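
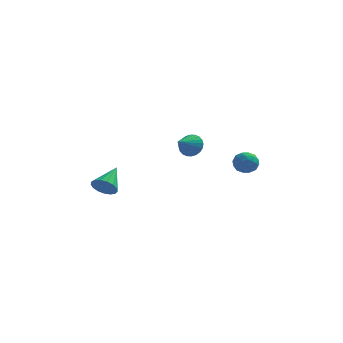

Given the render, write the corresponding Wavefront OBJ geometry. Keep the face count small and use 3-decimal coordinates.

v -3.845 0.696 0.228
v -3.088 0.603 -0.015
v -3.375 2.204 1.112
v -3.248 0.814 -0.291
v -3.544 0.999 -0.448
v -3.91 1.114 -0.451
v -4.26 1.133 -0.297
v -4.515 1.052 -0.024
v -4.617 0.889 0.308
v -4.541 0.682 0.621
v -4.306 0.479 0.845
v -3.965 0.324 0.927
v -3.597 0.255 0.849
v -3.285 0.287 0.629
v -3.102 0.413 0.317
v 0.692 2.799 2.776
v 1.404 2.576 3.036
v 0.088 1.701 3.484
v 1.315 2.769 3.26
v 1.132 2.966 3.41
v 0.882 3.138 3.464
v 0.603 3.259 3.413
v 0.337 3.309 3.265
v 0.126 3.282 3.042
v 0 3.181 2.779
v -0.02 3.023 2.516
v 0.069 2.83 2.292
v 0.252 2.633 2.142
v 0.502 2.461 2.088
v 0.781 2.34 2.139
v 1.047 2.29 2.287
v 1.258 2.317 2.51
v 1.383 2.417 2.773
v 3.799 1.731 2.66
v 4.354 1.241 2.898
v 3.406 0.879 1.822
v 3.961 0.389 2.06
v 3.364 0.557 2.529
v 3.607 1.084 3.047
v 4.153 1.036 1.673
v 4.396 1.563 2.191
v 4.573 0.811 2.288
v 4.085 0.516 2.817
v 3.675 1.604 1.903
v 3.187 1.309 2.432
v 4.111 1.561 2.853
v 3.649 0.559 1.867
v 3.298 0.658 2.143
v 3.624 0.37 2.283
v 3.672 1.469 2.94
v 3.998 1.181 3.08
v 3.416 0.779 2.863
v 3.762 0.939 1.64
v 4.088 0.651 1.78
v 4.136 1.75 2.437
v 4.462 1.462 2.577
v 4.344 1.341 1.857
v 4.566 1.02 2.634
v 4.335 0.519 2.141
v 4.448 0.9 1.914
v 4.591 1.209 2.218
v 4.28 0.847 2.945
v 4.049 0.345 2.452
v 3.697 0.445 2.728
v 3.84 0.754 3.033
v 4.408 0.594 2.586
v 3.711 1.775 2.268
v 3.48 1.273 1.775
v 3.92 1.366 1.687
v 4.063 1.675 1.992
v 3.425 1.601 2.579
v 3.194 1.1 2.086
v 3.169 0.911 2.502
v 3.312 1.22 2.806
v 3.352 1.526 2.134
f 2 1 4
f 2 4 3
f 4 1 5
f 4 5 3
f 5 1 6
f 5 6 3
f 6 1 7
f 6 7 3
f 7 1 8
f 7 8 3
f 8 1 9
f 8 9 3
f 9 1 10
f 9 10 3
f 10 1 11
f 10 11 3
f 11 1 12
f 11 12 3
f 12 1 13
f 12 13 3
f 13 1 14
f 13 14 3
f 14 1 15
f 14 15 3
f 15 1 2
f 15 2 3
f 17 16 19
f 17 19 18
f 19 16 20
f 19 20 18
f 20 16 21
f 20 21 18
f 21 16 22
f 21 22 18
f 22 16 23
f 22 23 18
f 23 16 24
f 23 24 18
f 24 16 25
f 24 25 18
f 25 16 26
f 25 26 18
f 26 16 27
f 26 27 18
f 27 16 28
f 27 28 18
f 28 16 29
f 28 29 18
f 29 16 30
f 29 30 18
f 30 16 31
f 30 31 18
f 31 16 32
f 31 32 18
f 32 16 33
f 32 33 18
f 33 16 17
f 33 17 18
f 34 71 50
f 71 45 74
f 50 74 39
f 71 74 50
f 34 50 46
f 50 39 51
f 46 51 35
f 50 51 46
f 34 46 55
f 46 35 56
f 55 56 41
f 46 56 55
f 34 55 67
f 55 41 70
f 67 70 44
f 55 70 67
f 34 67 71
f 67 44 75
f 71 75 45
f 67 75 71
f 35 51 62
f 51 39 65
f 62 65 43
f 51 65 62
f 39 74 52
f 74 45 73
f 52 73 38
f 74 73 52
f 45 75 72
f 75 44 68
f 72 68 36
f 75 68 72
f 44 70 69
f 70 41 57
f 69 57 40
f 70 57 69
f 41 56 61
f 56 35 58
f 61 58 42
f 56 58 61
f 37 63 49
f 63 43 64
f 49 64 38
f 63 64 49
f 37 49 47
f 49 38 48
f 47 48 36
f 49 48 47
f 37 47 54
f 47 36 53
f 54 53 40
f 47 53 54
f 37 54 59
f 54 40 60
f 59 60 42
f 54 60 59
f 37 59 63
f 59 42 66
f 63 66 43
f 59 66 63
f 38 64 52
f 64 43 65
f 52 65 39
f 64 65 52
f 36 48 72
f 48 38 73
f 72 73 45
f 48 73 72
f 40 53 69
f 53 36 68
f 69 68 44
f 53 68 69
f 42 60 61
f 60 40 57
f 61 57 41
f 60 57 61
f 43 66 62
f 66 42 58
f 62 58 35
f 66 58 62



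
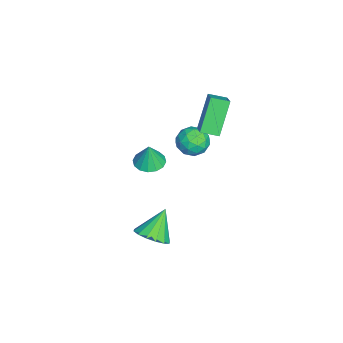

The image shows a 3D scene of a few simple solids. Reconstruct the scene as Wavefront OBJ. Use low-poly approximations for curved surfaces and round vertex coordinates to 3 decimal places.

v -4.371 -1.733 0.81
v -3.919 -1.087 0.368
v -3.281 -2.673 0.552
v -2.829 -2.027 0.11
v -2.941 -1.969 1.005
v -3.615 -1.387 1.165
v -3.585 -2.373 -0.245
v -4.259 -1.791 -0.085
v -3.433 -1.482 -0.284
v -3.035 -1.232 0.488
v -4.165 -2.528 0.432
v -3.767 -2.278 1.204
v -4.241 -1.327 0.612
v -2.959 -2.433 0.308
v -3.025 -2.398 0.834
v -2.759 -2.019 0.574
v -4.062 -1.504 1.08
v -3.796 -1.124 0.82
v -3.221 -1.643 1.195
v -3.404 -2.636 0.1
v -3.138 -2.256 -0.16
v -4.441 -1.741 0.346
v -4.175 -1.362 0.086
v -3.979 -2.117 -0.275
v -3.69 -1.18 -0.031
v -3.049 -1.733 -0.183
v -3.493 -1.936 -0.392
v -3.89 -1.594 -0.298
v -3.455 -1.033 0.423
v -2.814 -1.586 0.271
v -2.88 -1.551 0.797
v -3.276 -1.21 0.891
v -3.17 -1.265 0.039
v -4.386 -2.174 0.649
v -3.745 -2.727 0.497
v -3.924 -2.55 0.029
v -4.32 -2.209 0.123
v -4.151 -2.027 1.103
v -3.51 -2.58 0.951
v -3.31 -2.166 1.218
v -3.707 -1.824 1.312
v -4.03 -2.495 0.881
v -1.803 -3.752 0.343
v -1.135 -3.326 0.235
v -1.597 -3.748 1.637
v -1.436 -3.045 0.282
v -1.834 -2.953 0.345
v -2.225 -3.075 0.408
v -2.503 -3.379 0.454
v -2.593 -3.783 0.47
v -2.472 -4.179 0.452
v -2.171 -4.46 0.405
v -1.773 -4.552 0.341
v -1.382 -4.429 0.278
v -1.104 -4.125 0.233
v -1.014 -3.722 0.217
v 2.645 -3.054 -1.113
v 3.114 -3.617 -0.557
v 1.755 -2.526 0.173
v 3.36 -3.209 -0.554
v 3.413 -2.759 -0.702
v 3.261 -2.389 -0.959
v 2.944 -2.196 -1.258
v 2.547 -2.234 -1.517
v 2.176 -2.491 -1.669
v 1.93 -2.899 -1.671
v 1.876 -3.349 -1.524
v 2.028 -3.719 -1.266
v 2.346 -3.912 -0.968
v 2.743 -3.874 -0.708
v -4.312 -1.243 3.546
v -3.288 -0.998 4.161
v -4.381 -0.32 3.292
v -3.357 -0.075 3.908
v -3.203 -1.625 1.852
v -2.179 -1.38 2.468
v -3.272 -0.702 1.599
v -2.248 -0.457 2.214
f 1 38 17
f 38 12 41
f 17 41 6
f 38 41 17
f 1 17 13
f 17 6 18
f 13 18 2
f 17 18 13
f 1 13 22
f 13 2 23
f 22 23 8
f 13 23 22
f 1 22 34
f 22 8 37
f 34 37 11
f 22 37 34
f 1 34 38
f 34 11 42
f 38 42 12
f 34 42 38
f 2 18 29
f 18 6 32
f 29 32 10
f 18 32 29
f 6 41 19
f 41 12 40
f 19 40 5
f 41 40 19
f 12 42 39
f 42 11 35
f 39 35 3
f 42 35 39
f 11 37 36
f 37 8 24
f 36 24 7
f 37 24 36
f 8 23 28
f 23 2 25
f 28 25 9
f 23 25 28
f 4 30 16
f 30 10 31
f 16 31 5
f 30 31 16
f 4 16 14
f 16 5 15
f 14 15 3
f 16 15 14
f 4 14 21
f 14 3 20
f 21 20 7
f 14 20 21
f 4 21 26
f 21 7 27
f 26 27 9
f 21 27 26
f 4 26 30
f 26 9 33
f 30 33 10
f 26 33 30
f 5 31 19
f 31 10 32
f 19 32 6
f 31 32 19
f 3 15 39
f 15 5 40
f 39 40 12
f 15 40 39
f 7 20 36
f 20 3 35
f 36 35 11
f 20 35 36
f 9 27 28
f 27 7 24
f 28 24 8
f 27 24 28
f 10 33 29
f 33 9 25
f 29 25 2
f 33 25 29
f 44 43 46
f 44 46 45
f 46 43 47
f 46 47 45
f 47 43 48
f 47 48 45
f 48 43 49
f 48 49 45
f 49 43 50
f 49 50 45
f 50 43 51
f 50 51 45
f 51 43 52
f 51 52 45
f 52 43 53
f 52 53 45
f 53 43 54
f 53 54 45
f 54 43 55
f 54 55 45
f 55 43 56
f 55 56 45
f 56 43 44
f 56 44 45
f 58 57 60
f 58 60 59
f 60 57 61
f 60 61 59
f 61 57 62
f 61 62 59
f 62 57 63
f 62 63 59
f 63 57 64
f 63 64 59
f 64 57 65
f 64 65 59
f 65 57 66
f 65 66 59
f 66 57 67
f 66 67 59
f 67 57 68
f 67 68 59
f 68 57 69
f 68 69 59
f 69 57 70
f 69 70 59
f 70 57 58
f 70 58 59
f 72 74 71
f 75 72 71
f 71 74 73
f 73 75 71
f 72 78 74
f 76 72 75
f 76 78 72
f 74 78 73
f 77 75 73
f 73 78 77
f 77 76 75
f 78 76 77



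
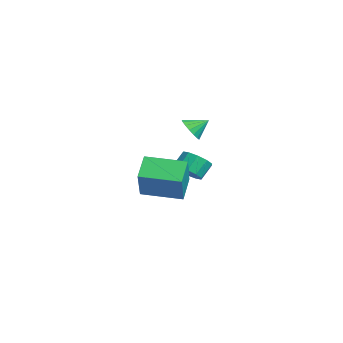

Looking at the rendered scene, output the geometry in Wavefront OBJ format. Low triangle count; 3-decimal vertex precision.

v 2.841 -1.747 -0.991
v 1.839 -1.197 -0.067
v 3.709 0.187 -1.199
v 2.707 0.737 -0.275
v 4.153 -2.157 0.675
v 3.151 -1.607 1.599
v 5.021 -0.223 0.467
v 4.019 0.327 1.391
v -1.972 2.008 1.431
v -1.552 2.348 0.855
v -1.848 2.932 2.069
v -1.909 2.449 0.779
v -2.28 2.448 0.852
v -2.58 2.347 1.058
v -2.742 2.168 1.349
v -2.727 1.952 1.659
v -2.539 1.749 1.917
v -2.221 1.605 2.064
v -1.847 1.554 2.065
v -1.501 1.606 1.922
v -1.263 1.75 1.666
v -1.188 1.954 1.356
v -1.292 2.169 1.064
v -2.094 1.854 -1.613
v -1.726 1.301 -1.02
v -2.079 1.953 -0.194
v -2.446 2.506 -0.787
v -1.35 1.678 -1.157
v -1.702 2.33 -0.331
v -1.258 2.122 -1.468
v -1.61 2.774 -0.642
v -1.485 2.464 -1.835
v -1.837 3.116 -1.009
v -1.945 2.573 -2.117
v -2.297 3.225 -1.29
v -2.461 2.407 -2.206
v -2.814 3.059 -1.38
v -2.838 2.03 -2.069
v -3.19 2.682 -1.243
v -2.93 1.586 -1.758
v -3.282 2.238 -0.932
v -2.703 1.244 -1.391
v -3.055 1.896 -0.565
v -2.243 1.135 -1.11
v -2.595 1.787 -0.283
v 1.035 0.412 -1.702
v 1.438 0.1 -1.555
v 1.045 1.148 -0.158
v 1.56 0.345 -1.673
v 1.516 0.612 -1.8
v 1.319 0.815 -1.896
v 1.032 0.89 -1.93
v 0.746 0.813 -1.891
v 0.552 0.609 -1.793
v 0.511 0.342 -1.665
v 0.637 0.097 -1.549
v 0.889 -0.048 -1.481
v 1.188 -0.047 -1.484
f 2 4 1
f 5 2 1
f 1 4 3
f 3 5 1
f 2 8 4
f 6 2 5
f 6 8 2
f 4 8 3
f 7 5 3
f 3 8 7
f 7 6 5
f 8 6 7
f 10 9 12
f 10 12 11
f 12 9 13
f 12 13 11
f 13 9 14
f 13 14 11
f 14 9 15
f 14 15 11
f 15 9 16
f 15 16 11
f 16 9 17
f 16 17 11
f 17 9 18
f 17 18 11
f 18 9 19
f 18 19 11
f 19 9 20
f 19 20 11
f 20 9 21
f 20 21 11
f 21 9 22
f 21 22 11
f 22 9 23
f 22 23 11
f 23 9 10
f 23 10 11
f 25 24 28
f 25 28 26
f 26 28 29
f 26 29 27
f 28 24 30
f 28 30 29
f 29 30 31
f 29 31 27
f 30 24 32
f 30 32 31
f 31 32 33
f 31 33 27
f 32 24 34
f 32 34 33
f 33 34 35
f 33 35 27
f 34 24 36
f 34 36 35
f 35 36 37
f 35 37 27
f 36 24 38
f 36 38 37
f 37 38 39
f 37 39 27
f 38 24 40
f 38 40 39
f 39 40 41
f 39 41 27
f 40 24 42
f 40 42 41
f 41 42 43
f 41 43 27
f 42 24 44
f 42 44 43
f 43 44 45
f 43 45 27
f 44 24 25
f 44 25 45
f 45 25 26
f 45 26 27
f 47 46 49
f 47 49 48
f 49 46 50
f 49 50 48
f 50 46 51
f 50 51 48
f 51 46 52
f 51 52 48
f 52 46 53
f 52 53 48
f 53 46 54
f 53 54 48
f 54 46 55
f 54 55 48
f 55 46 56
f 55 56 48
f 56 46 57
f 56 57 48
f 57 46 58
f 57 58 48
f 58 46 47
f 58 47 48



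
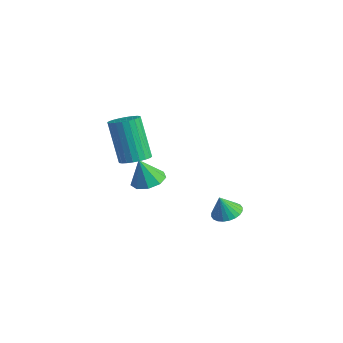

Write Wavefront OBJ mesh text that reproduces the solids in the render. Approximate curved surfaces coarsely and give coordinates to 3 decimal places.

v -1.364 -3.678 1.103
v -0.724 -3.603 1.401
v -1.636 -3.527 3.336
v -2.276 -3.602 3.037
v -0.795 -3.338 1.358
v -1.707 -3.263 3.292
v -0.952 -3.126 1.275
v -1.864 -3.05 3.21
v -1.172 -2.997 1.166
v -2.084 -2.921 3.101
v -1.422 -2.972 1.048
v -2.333 -2.897 2.983
v -1.662 -3.055 0.938
v -2.574 -2.979 2.873
v -1.857 -3.232 0.853
v -2.769 -3.156 2.788
v -1.977 -3.477 0.806
v -2.889 -3.402 2.741
v -2.004 -3.753 0.804
v -2.916 -3.677 2.739
v -1.933 -4.017 0.848
v -2.845 -3.942 2.782
v -1.776 -4.23 0.93
v -2.688 -4.154 2.865
v -1.556 -4.359 1.039
v -2.468 -4.283 2.974
v -1.307 -4.383 1.157
v -2.218 -4.308 3.092
v -1.066 -4.301 1.267
v -1.978 -4.225 3.202
v -0.871 -4.124 1.352
v -1.783 -4.048 3.287
v -0.751 -3.878 1.399
v -1.663 -3.803 3.334
v -2.004 -2.586 -0.919
v -1.457 -2.05 -0.688
v -2.196 -2.934 0.339
v -1.953 -1.819 -0.7
v -2.473 -1.946 -0.814
v -2.773 -2.373 -0.977
v -2.714 -2.9 -1.114
v -2.323 -3.28 -1.159
v -1.783 -3.335 -1.093
v -1.346 -3.04 -0.945
v -1.218 -2.533 -0.785
v -0.659 0.604 -3.519
v 0.055 0.523 -3.475
v -0.761 0.256 -2.501
v 0.025 0.788 -3.387
v -0.11 1.025 -3.32
v -0.328 1.198 -3.282
v -0.597 1.281 -3.281
v -0.875 1.26 -3.316
v -1.12 1.14 -3.382
v -1.295 0.938 -3.468
v -1.373 0.685 -3.563
v -1.343 0.42 -3.65
v -1.208 0.183 -3.718
v -0.99 0.01 -3.755
v -0.721 -0.073 -3.756
v -0.443 -0.052 -3.721
v -0.198 0.068 -3.656
v -0.023 0.27 -3.569
f 2 1 5
f 2 5 3
f 3 5 6
f 3 6 4
f 5 1 7
f 5 7 6
f 6 7 8
f 6 8 4
f 7 1 9
f 7 9 8
f 8 9 10
f 8 10 4
f 9 1 11
f 9 11 10
f 10 11 12
f 10 12 4
f 11 1 13
f 11 13 12
f 12 13 14
f 12 14 4
f 13 1 15
f 13 15 14
f 14 15 16
f 14 16 4
f 15 1 17
f 15 17 16
f 16 17 18
f 16 18 4
f 17 1 19
f 17 19 18
f 18 19 20
f 18 20 4
f 19 1 21
f 19 21 20
f 20 21 22
f 20 22 4
f 21 1 23
f 21 23 22
f 22 23 24
f 22 24 4
f 23 1 25
f 23 25 24
f 24 25 26
f 24 26 4
f 25 1 27
f 25 27 26
f 26 27 28
f 26 28 4
f 27 1 29
f 27 29 28
f 28 29 30
f 28 30 4
f 29 1 31
f 29 31 30
f 30 31 32
f 30 32 4
f 31 1 33
f 31 33 32
f 32 33 34
f 32 34 4
f 33 1 2
f 33 2 34
f 34 2 3
f 34 3 4
f 36 35 38
f 36 38 37
f 38 35 39
f 38 39 37
f 39 35 40
f 39 40 37
f 40 35 41
f 40 41 37
f 41 35 42
f 41 42 37
f 42 35 43
f 42 43 37
f 43 35 44
f 43 44 37
f 44 35 45
f 44 45 37
f 45 35 36
f 45 36 37
f 47 46 49
f 47 49 48
f 49 46 50
f 49 50 48
f 50 46 51
f 50 51 48
f 51 46 52
f 51 52 48
f 52 46 53
f 52 53 48
f 53 46 54
f 53 54 48
f 54 46 55
f 54 55 48
f 55 46 56
f 55 56 48
f 56 46 57
f 56 57 48
f 57 46 58
f 57 58 48
f 58 46 59
f 58 59 48
f 59 46 60
f 59 60 48
f 60 46 61
f 60 61 48
f 61 46 62
f 61 62 48
f 62 46 63
f 62 63 48
f 63 46 47
f 63 47 48



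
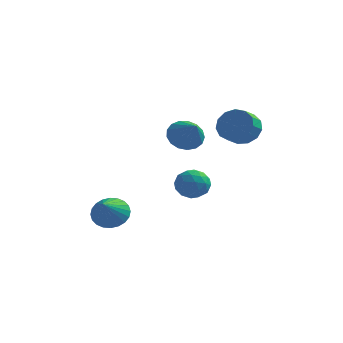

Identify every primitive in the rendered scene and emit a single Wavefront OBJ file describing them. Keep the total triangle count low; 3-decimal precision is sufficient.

v 2.598 -1.126 -1.944
v 2.979 -0.551 -1.31
v 3.261 -2.309 -1.27
v 3.642 -1.734 -0.636
v 2.718 -1.883 -0.638
v 2.308 -1.152 -1.054
v 3.932 -1.708 -1.526
v 3.522 -0.977 -1.942
v 3.803 -0.912 -1.052
v 3.053 -1.019 -0.503
v 3.187 -1.841 -2.077
v 2.437 -1.948 -1.528
v 2.73 -0.735 -1.686
v 3.51 -2.125 -0.894
v 2.967 -2.212 -0.894
v 3.191 -1.875 -0.522
v 2.336 -1.087 -1.535
v 2.56 -0.75 -1.163
v 2.407 -1.532 -0.768
v 3.68 -2.11 -1.417
v 3.904 -1.773 -1.045
v 3.049 -0.985 -2.058
v 3.273 -0.648 -1.686
v 3.833 -1.328 -1.812
v 3.439 -0.609 -1.162
v 3.828 -1.304 -0.766
v 3.999 -1.289 -1.289
v 3.758 -0.859 -1.534
v 2.998 -0.672 -0.84
v 3.388 -1.367 -0.443
v 2.844 -1.455 -0.444
v 2.604 -1.025 -0.689
v 3.482 -0.884 -0.688
v 2.852 -1.493 -2.137
v 3.242 -2.188 -1.74
v 3.636 -1.835 -1.891
v 3.396 -1.405 -2.136
v 2.412 -1.556 -1.814
v 2.801 -2.251 -1.418
v 2.482 -2.001 -1.046
v 2.241 -1.571 -1.291
v 2.758 -1.976 -1.892
v 3.816 4.242 0.667
v 4.688 4.369 1.239
v 4.495 3.505 1.725
v 3.624 3.378 1.153
v 4.252 4.635 1.538
v 4.059 3.77 2.024
v 3.677 4.775 1.561
v 3.485 3.911 2.047
v 3.147 4.747 1.3
v 2.955 3.883 1.786
v 2.83 4.558 0.838
v 2.637 3.694 1.324
v 2.825 4.269 0.322
v 2.633 3.405 0.807
v 3.135 3.971 -0.085
v 2.943 3.107 0.401
v 3.662 3.76 -0.253
v 3.469 2.895 0.233
v 4.237 3.701 -0.128
v 4.045 2.837 0.357
v 4.679 3.815 0.249
v 4.486 2.95 0.734
v 4.847 4.064 0.758
v 4.654 3.199 1.244
v -0.828 -2.111 -3.481
v -0.334 -1.537 -2.843
v -0.692 -3.429 -2.399
v -0.699 -1.481 -2.729
v -1.083 -1.52 -2.729
v -1.428 -1.65 -2.843
v -1.682 -1.85 -3.055
v -1.806 -2.089 -3.332
v -1.781 -2.332 -3.631
v -1.611 -2.542 -3.907
v -1.321 -2.686 -4.119
v -0.957 -2.742 -4.233
v -0.572 -2.702 -4.233
v -0.227 -2.573 -4.118
v 0.027 -2.373 -3.906
v 0.151 -2.133 -3.63
v 0.126 -1.89 -3.331
v -0.045 -1.681 -3.054
v 1.958 0.813 1.058
v 2.568 0.624 0.315
v 2.882 -0.233 2.082
v 2.759 0.998 0.525
v 2.766 1.329 0.857
v 2.589 1.542 1.235
v 2.266 1.588 1.572
v 1.874 1.456 1.792
v 1.5 1.177 1.844
v 1.232 0.815 1.716
v 1.13 0.452 1.437
v 1.218 0.171 1.071
v 1.475 0.038 0.703
v 1.843 0.082 0.416
v 2.238 0.294 0.276
f 1 38 17
f 38 12 41
f 17 41 6
f 38 41 17
f 1 17 13
f 17 6 18
f 13 18 2
f 17 18 13
f 1 13 22
f 13 2 23
f 22 23 8
f 13 23 22
f 1 22 34
f 22 8 37
f 34 37 11
f 22 37 34
f 1 34 38
f 34 11 42
f 38 42 12
f 34 42 38
f 2 18 29
f 18 6 32
f 29 32 10
f 18 32 29
f 6 41 19
f 41 12 40
f 19 40 5
f 41 40 19
f 12 42 39
f 42 11 35
f 39 35 3
f 42 35 39
f 11 37 36
f 37 8 24
f 36 24 7
f 37 24 36
f 8 23 28
f 23 2 25
f 28 25 9
f 23 25 28
f 4 30 16
f 30 10 31
f 16 31 5
f 30 31 16
f 4 16 14
f 16 5 15
f 14 15 3
f 16 15 14
f 4 14 21
f 14 3 20
f 21 20 7
f 14 20 21
f 4 21 26
f 21 7 27
f 26 27 9
f 21 27 26
f 4 26 30
f 26 9 33
f 30 33 10
f 26 33 30
f 5 31 19
f 31 10 32
f 19 32 6
f 31 32 19
f 3 15 39
f 15 5 40
f 39 40 12
f 15 40 39
f 7 20 36
f 20 3 35
f 36 35 11
f 20 35 36
f 9 27 28
f 27 7 24
f 28 24 8
f 27 24 28
f 10 33 29
f 33 9 25
f 29 25 2
f 33 25 29
f 44 43 47
f 44 47 45
f 45 47 48
f 45 48 46
f 47 43 49
f 47 49 48
f 48 49 50
f 48 50 46
f 49 43 51
f 49 51 50
f 50 51 52
f 50 52 46
f 51 43 53
f 51 53 52
f 52 53 54
f 52 54 46
f 53 43 55
f 53 55 54
f 54 55 56
f 54 56 46
f 55 43 57
f 55 57 56
f 56 57 58
f 56 58 46
f 57 43 59
f 57 59 58
f 58 59 60
f 58 60 46
f 59 43 61
f 59 61 60
f 60 61 62
f 60 62 46
f 61 43 63
f 61 63 62
f 62 63 64
f 62 64 46
f 63 43 65
f 63 65 64
f 64 65 66
f 64 66 46
f 65 43 44
f 65 44 66
f 66 44 45
f 66 45 46
f 68 67 70
f 68 70 69
f 70 67 71
f 70 71 69
f 71 67 72
f 71 72 69
f 72 67 73
f 72 73 69
f 73 67 74
f 73 74 69
f 74 67 75
f 74 75 69
f 75 67 76
f 75 76 69
f 76 67 77
f 76 77 69
f 77 67 78
f 77 78 69
f 78 67 79
f 78 79 69
f 79 67 80
f 79 80 69
f 80 67 81
f 80 81 69
f 81 67 82
f 81 82 69
f 82 67 83
f 82 83 69
f 83 67 84
f 83 84 69
f 84 67 68
f 84 68 69
f 86 85 88
f 86 88 87
f 88 85 89
f 88 89 87
f 89 85 90
f 89 90 87
f 90 85 91
f 90 91 87
f 91 85 92
f 91 92 87
f 92 85 93
f 92 93 87
f 93 85 94
f 93 94 87
f 94 85 95
f 94 95 87
f 95 85 96
f 95 96 87
f 96 85 97
f 96 97 87
f 97 85 98
f 97 98 87
f 98 85 99
f 98 99 87
f 99 85 86
f 99 86 87



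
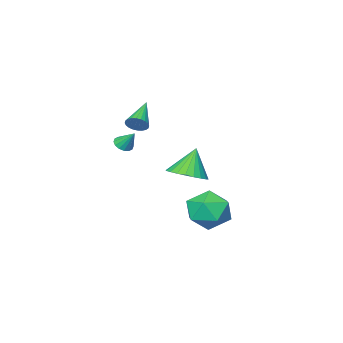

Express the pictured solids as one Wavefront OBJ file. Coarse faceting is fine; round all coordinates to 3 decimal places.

v -4.151 -1.55 -2.138
v -3.446 -0.618 -1.788
v -2.614 -2.362 -3.072
v -1.909 -1.43 -2.722
v -2.315 -2.232 -1.897
v -3.265 -1.73 -1.32
v -2.795 -1.25 -3.54
v -3.745 -0.748 -2.963
v -2.608 -0.433 -2.655
v -2.311 -1.039 -1.639
v -3.749 -1.941 -3.221
v -3.452 -2.547 -2.205
v -0.144 -3.085 3.163
v 0.066 -2.876 3.638
v -1.356 -3.895 4.057
v -0.078 -2.721 3.583
v -0.232 -2.621 3.464
v -0.372 -2.592 3.3
v -0.479 -2.638 3.114
v -0.534 -2.752 2.936
v -0.53 -2.917 2.793
v -0.467 -3.107 2.706
v -0.355 -3.294 2.688
v -0.211 -3.449 2.743
v -0.057 -3.549 2.861
v 0.084 -3.578 3.026
v 0.19 -3.532 3.211
v 0.245 -3.418 3.389
v 0.241 -3.253 3.533
v 0.178 -3.063 3.62
v -0.283 -4.233 1.612
v 0.225 -4.208 1.65
v -0.377 -3.547 2.428
v 0.16 -4.016 1.481
v -0.024 -3.882 1.347
v -0.278 -3.843 1.284
v -0.532 -3.908 1.309
v -0.72 -4.06 1.416
v -0.791 -4.259 1.575
v -0.725 -4.45 1.744
v -0.541 -4.584 1.878
v -0.287 -4.624 1.94
v -0.033 -4.559 1.915
v 0.155 -4.406 1.809
v -2.867 -2.838 -0.562
v -2.183 -2.163 -0.222
v -3.513 -2.942 0.942
v -2.48 -1.923 -0.333
v -2.836 -1.822 -0.479
v -3.197 -1.876 -0.638
v -3.508 -2.077 -0.785
v -3.721 -2.393 -0.898
v -3.804 -2.778 -0.96
v -3.745 -3.171 -0.962
v -3.551 -3.514 -0.902
v -3.254 -3.754 -0.791
v -2.898 -3.855 -0.645
v -2.537 -3.8 -0.486
v -2.226 -3.6 -0.339
v -2.013 -3.283 -0.226
v -1.93 -2.899 -0.164
v -1.99 -2.506 -0.162
f 1 12 6
f 1 6 2
f 1 2 8
f 1 8 11
f 1 11 12
f 2 6 10
f 6 12 5
f 12 11 3
f 11 8 7
f 8 2 9
f 4 10 5
f 4 5 3
f 4 3 7
f 4 7 9
f 4 9 10
f 5 10 6
f 3 5 12
f 7 3 11
f 9 7 8
f 10 9 2
f 14 13 16
f 14 16 15
f 16 13 17
f 16 17 15
f 17 13 18
f 17 18 15
f 18 13 19
f 18 19 15
f 19 13 20
f 19 20 15
f 20 13 21
f 20 21 15
f 21 13 22
f 21 22 15
f 22 13 23
f 22 23 15
f 23 13 24
f 23 24 15
f 24 13 25
f 24 25 15
f 25 13 26
f 25 26 15
f 26 13 27
f 26 27 15
f 27 13 28
f 27 28 15
f 28 13 29
f 28 29 15
f 29 13 30
f 29 30 15
f 30 13 14
f 30 14 15
f 32 31 34
f 32 34 33
f 34 31 35
f 34 35 33
f 35 31 36
f 35 36 33
f 36 31 37
f 36 37 33
f 37 31 38
f 37 38 33
f 38 31 39
f 38 39 33
f 39 31 40
f 39 40 33
f 40 31 41
f 40 41 33
f 41 31 42
f 41 42 33
f 42 31 43
f 42 43 33
f 43 31 44
f 43 44 33
f 44 31 32
f 44 32 33
f 46 45 48
f 46 48 47
f 48 45 49
f 48 49 47
f 49 45 50
f 49 50 47
f 50 45 51
f 50 51 47
f 51 45 52
f 51 52 47
f 52 45 53
f 52 53 47
f 53 45 54
f 53 54 47
f 54 45 55
f 54 55 47
f 55 45 56
f 55 56 47
f 56 45 57
f 56 57 47
f 57 45 58
f 57 58 47
f 58 45 59
f 58 59 47
f 59 45 60
f 59 60 47
f 60 45 61
f 60 61 47
f 61 45 62
f 61 62 47
f 62 45 46
f 62 46 47



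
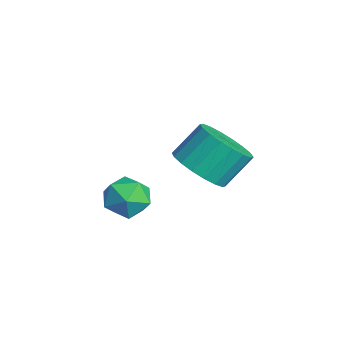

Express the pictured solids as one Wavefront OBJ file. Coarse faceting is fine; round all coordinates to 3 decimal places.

v -2.876 1.008 -1.024
v -2.338 1.745 -1.621
v -2.506 2.749 -0.532
v -3.044 2.012 0.064
v -2.799 1.813 -1.755
v -2.967 2.817 -0.666
v -3.276 1.722 -1.744
v -3.443 2.726 -0.656
v -3.673 1.49 -1.591
v -3.841 2.494 -0.503
v -3.912 1.162 -1.326
v -4.08 2.166 -0.237
v -3.947 0.804 -1.001
v -4.114 1.807 0.088
v -3.769 0.486 -0.68
v -3.936 1.489 0.408
v -3.414 0.271 -0.428
v -3.582 1.275 0.661
v -2.953 0.203 -0.294
v -3.121 1.207 0.795
v -2.477 0.294 -0.304
v -2.644 1.298 0.784
v -2.079 0.526 -0.457
v -2.247 1.53 0.631
v -1.84 0.854 -0.723
v -2.008 1.858 0.366
v -1.806 1.213 -1.048
v -1.973 2.216 0.041
v -1.984 1.531 -1.368
v -2.151 2.534 -0.28
v -1.933 -0.925 -0.858
v -1.069 -1.139 -0.943
v -2.291 -2.321 -0.977
v -1.427 -2.535 -1.062
v -1.739 -2.236 -0.28
v -1.518 -1.373 -0.206
v -1.842 -2.087 -1.714
v -1.621 -1.224 -1.64
v -1.013 -1.857 -1.472
v -0.949 -1.949 -0.585
v -2.411 -1.511 -1.335
v -2.347 -1.603 -0.448
f 2 1 5
f 2 5 3
f 3 5 6
f 3 6 4
f 5 1 7
f 5 7 6
f 6 7 8
f 6 8 4
f 7 1 9
f 7 9 8
f 8 9 10
f 8 10 4
f 9 1 11
f 9 11 10
f 10 11 12
f 10 12 4
f 11 1 13
f 11 13 12
f 12 13 14
f 12 14 4
f 13 1 15
f 13 15 14
f 14 15 16
f 14 16 4
f 15 1 17
f 15 17 16
f 16 17 18
f 16 18 4
f 17 1 19
f 17 19 18
f 18 19 20
f 18 20 4
f 19 1 21
f 19 21 20
f 20 21 22
f 20 22 4
f 21 1 23
f 21 23 22
f 22 23 24
f 22 24 4
f 23 1 25
f 23 25 24
f 24 25 26
f 24 26 4
f 25 1 27
f 25 27 26
f 26 27 28
f 26 28 4
f 27 1 29
f 27 29 28
f 28 29 30
f 28 30 4
f 29 1 2
f 29 2 30
f 30 2 3
f 30 3 4
f 31 42 36
f 31 36 32
f 31 32 38
f 31 38 41
f 31 41 42
f 32 36 40
f 36 42 35
f 42 41 33
f 41 38 37
f 38 32 39
f 34 40 35
f 34 35 33
f 34 33 37
f 34 37 39
f 34 39 40
f 35 40 36
f 33 35 42
f 37 33 41
f 39 37 38
f 40 39 32



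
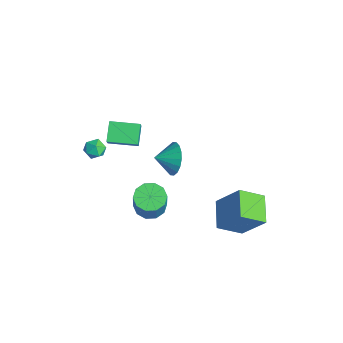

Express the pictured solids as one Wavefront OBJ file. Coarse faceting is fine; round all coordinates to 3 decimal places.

v 1.109 -0.251 1.254
v 1.632 -0.606 0.403
v 1.031 -1.309 1.646
v 1.979 -0.518 0.71
v 2.154 -0.377 1.125
v 2.122 -0.212 1.565
v 1.89 -0.054 1.944
v 1.503 0.064 2.187
v 1.038 0.12 2.244
v 0.587 0.103 2.106
v 0.24 0.015 1.799
v 0.065 -0.125 1.384
v 0.097 -0.291 0.943
v 0.329 -0.449 0.564
v 0.716 -0.567 0.322
v 1.181 -0.623 0.264
v -3.574 -2.824 -2.38
v -3.152 -3.189 -1.916
v -4.528 -3.271 -1.864
v -4.106 -3.636 -1.4
v -4.148 -2.912 -1.36
v -3.558 -2.636 -1.68
v -4.122 -3.824 -2.1
v -3.532 -3.548 -2.42
v -3.491 -3.807 -1.743
v -3.507 -3.244 -1.286
v -4.173 -3.216 -2.494
v -4.189 -2.653 -2.037
v -1.793 -3.049 0.689
v -2.706 -2.588 1.492
v -1.093 -1.503 0.597
v -2.006 -1.041 1.399
v -1.014 -3.339 1.741
v -1.927 -2.877 2.543
v -0.314 -1.792 1.648
v -1.227 -1.331 2.451
v 1.483 -1.719 -2.174
v 2.156 -1.133 -2.396
v 2.93 -1.374 -0.689
v 2.257 -1.961 -0.466
v 1.733 -0.834 -2.162
v 2.507 -1.075 -0.454
v 1.214 -0.873 -1.932
v 1.988 -1.115 -0.225
v 0.798 -1.236 -1.795
v 1.572 -1.477 -0.088
v 0.644 -1.783 -1.802
v 1.418 -2.024 -0.095
v 0.81 -2.306 -1.951
v 1.584 -2.547 -0.244
v 1.233 -2.605 -2.186
v 2.007 -2.846 -0.478
v 1.752 -2.565 -2.415
v 2.526 -2.807 -0.708
v 2.168 -2.203 -2.552
v 2.942 -2.444 -0.845
v 2.322 -1.656 -2.545
v 3.096 -1.897 -0.838
v 2.125 3.337 -3.586
v 1.974 1.908 -2.659
v 3.04 4.345 -1.883
v 2.889 2.916 -0.956
v 3.751 2.804 -4.144
v 3.6 1.375 -3.217
v 4.666 3.812 -2.441
v 4.515 2.383 -1.514
f 2 1 4
f 2 4 3
f 4 1 5
f 4 5 3
f 5 1 6
f 5 6 3
f 6 1 7
f 6 7 3
f 7 1 8
f 7 8 3
f 8 1 9
f 8 9 3
f 9 1 10
f 9 10 3
f 10 1 11
f 10 11 3
f 11 1 12
f 11 12 3
f 12 1 13
f 12 13 3
f 13 1 14
f 13 14 3
f 14 1 15
f 14 15 3
f 15 1 16
f 15 16 3
f 16 1 2
f 16 2 3
f 17 28 22
f 17 22 18
f 17 18 24
f 17 24 27
f 17 27 28
f 18 22 26
f 22 28 21
f 28 27 19
f 27 24 23
f 24 18 25
f 20 26 21
f 20 21 19
f 20 19 23
f 20 23 25
f 20 25 26
f 21 26 22
f 19 21 28
f 23 19 27
f 25 23 24
f 26 25 18
f 30 32 29
f 33 30 29
f 29 32 31
f 31 33 29
f 30 36 32
f 34 30 33
f 34 36 30
f 32 36 31
f 35 33 31
f 31 36 35
f 35 34 33
f 36 34 35
f 38 37 41
f 38 41 39
f 39 41 42
f 39 42 40
f 41 37 43
f 41 43 42
f 42 43 44
f 42 44 40
f 43 37 45
f 43 45 44
f 44 45 46
f 44 46 40
f 45 37 47
f 45 47 46
f 46 47 48
f 46 48 40
f 47 37 49
f 47 49 48
f 48 49 50
f 48 50 40
f 49 37 51
f 49 51 50
f 50 51 52
f 50 52 40
f 51 37 53
f 51 53 52
f 52 53 54
f 52 54 40
f 53 37 55
f 53 55 54
f 54 55 56
f 54 56 40
f 55 37 57
f 55 57 56
f 56 57 58
f 56 58 40
f 57 37 38
f 57 38 58
f 58 38 39
f 58 39 40
f 60 62 59
f 63 60 59
f 59 62 61
f 61 63 59
f 60 66 62
f 64 60 63
f 64 66 60
f 62 66 61
f 65 63 61
f 61 66 65
f 65 64 63
f 66 64 65



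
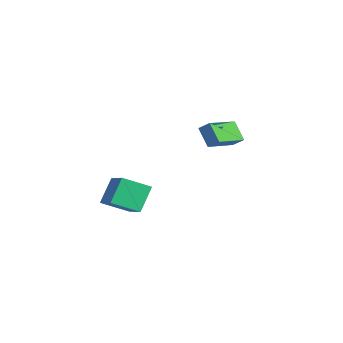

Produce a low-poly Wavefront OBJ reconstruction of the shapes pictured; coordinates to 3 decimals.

v 2.261 -3.347 -4.193
v 1.649 -2.552 -2.858
v 2.579 -1.913 -4.9
v 1.967 -1.119 -3.565
v 4.053 -3.341 -3.375
v 3.441 -2.547 -2.04
v 4.371 -1.908 -4.082
v 3.759 -1.113 -2.747
v 0.597 2.974 -1.879
v -0.282 2.772 -0.861
v -0.44 4.754 -2.421
v -1.319 4.552 -1.403
v 1.079 3.408 -1.377
v 0.2 3.206 -0.359
v 0.042 5.188 -1.919
v -0.837 4.986 -0.901
f 2 4 1
f 5 2 1
f 1 4 3
f 3 5 1
f 2 8 4
f 6 2 5
f 6 8 2
f 4 8 3
f 7 5 3
f 3 8 7
f 7 6 5
f 8 6 7
f 10 12 9
f 13 10 9
f 9 12 11
f 11 13 9
f 10 16 12
f 14 10 13
f 14 16 10
f 12 16 11
f 15 13 11
f 11 16 15
f 15 14 13
f 16 14 15



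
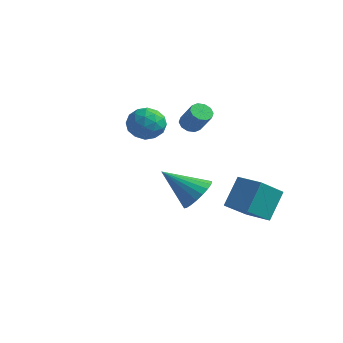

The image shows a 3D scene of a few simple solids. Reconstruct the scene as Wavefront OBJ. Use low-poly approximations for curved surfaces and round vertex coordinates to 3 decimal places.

v 2.499 -0.584 -3.011
v 2.494 0.438 -1.678
v 2.683 0.846 -4.106
v 2.678 1.867 -2.772
v 3.802 -0.687 -2.928
v 3.797 0.334 -1.594
v 3.986 0.742 -4.022
v 3.981 1.764 -2.689
v -2.837 0.27 -0.409
v -2.342 1.021 -0.082
v -2.278 -0.601 0.742
v -1.783 0.15 1.069
v -2.738 0.143 1.13
v -3.083 0.681 0.419
v -1.537 -0.261 0.241
v -1.882 0.277 -0.47
v -1.539 0.692 0.32
v -2.281 0.942 0.87
v -2.339 -0.522 -0.21
v -3.081 -0.272 0.34
v -2.639 0.722 -0.347
v -1.981 -0.302 1.007
v -2.542 -0.306 1.043
v -2.251 0.135 1.235
v -3.075 0.522 -0.052
v -2.784 0.963 0.14
v -3.016 0.447 0.853
v -1.836 -0.543 0.52
v -1.545 -0.102 0.712
v -2.369 0.285 -0.575
v -2.078 0.726 -0.383
v -1.604 -0.027 -0.193
v -1.876 0.97 0.082
v -1.547 0.458 0.759
v -1.402 0.217 0.272
v -1.605 0.533 -0.146
v -2.312 1.117 0.405
v -1.983 0.605 1.082
v -2.544 0.601 1.118
v -2.747 0.917 0.699
v -1.839 0.924 0.641
v -2.637 -0.185 -0.422
v -2.308 -0.697 0.255
v -1.873 -0.497 -0.039
v -2.076 -0.181 -0.458
v -3.073 -0.038 -0.099
v -2.744 -0.55 0.578
v -3.015 -0.113 0.806
v -3.218 0.203 0.388
v -2.781 -0.504 0.019
v 3.163 -3.368 -1.016
v 3.786 -3.891 -0.609
v 1.797 -4.052 0.196
v 3.807 -3.572 -0.406
v 3.716 -3.218 -0.309
v 3.529 -2.89 -0.334
v 3.279 -2.644 -0.477
v 3.009 -2.524 -0.713
v 2.766 -2.549 -1.002
v 2.591 -2.717 -1.293
v 2.515 -2.996 -1.536
v 2.551 -3.34 -1.689
v 2.693 -3.689 -1.726
v 2.916 -3.983 -1.64
v 3.182 -4.17 -1.447
v 3.444 -4.218 -1.178
v 3.658 -4.12 -0.882
v -0.347 0.835 0.635
v 0.038 0.634 0.298
v 0.813 0.424 1.308
v 0.427 0.625 1.645
v 0.089 0.969 0.328
v 0.864 0.759 1.338
v -0.026 1.253 0.476
v 0.748 1.042 1.486
v -0.265 1.377 0.684
v 0.51 1.166 1.694
v -0.534 1.294 0.874
v 0.24 1.084 1.884
v -0.733 1.036 0.972
v 0.042 0.826 1.982
v -0.784 0.701 0.942
v -0.009 0.491 1.952
v -0.668 0.418 0.794
v 0.106 0.207 1.804
v -0.43 0.294 0.586
v 0.345 0.083 1.596
v -0.16 0.376 0.396
v 0.614 0.166 1.406
f 2 4 1
f 5 2 1
f 1 4 3
f 3 5 1
f 2 8 4
f 6 2 5
f 6 8 2
f 4 8 3
f 7 5 3
f 3 8 7
f 7 6 5
f 8 6 7
f 9 46 25
f 46 20 49
f 25 49 14
f 46 49 25
f 9 25 21
f 25 14 26
f 21 26 10
f 25 26 21
f 9 21 30
f 21 10 31
f 30 31 16
f 21 31 30
f 9 30 42
f 30 16 45
f 42 45 19
f 30 45 42
f 9 42 46
f 42 19 50
f 46 50 20
f 42 50 46
f 10 26 37
f 26 14 40
f 37 40 18
f 26 40 37
f 14 49 27
f 49 20 48
f 27 48 13
f 49 48 27
f 20 50 47
f 50 19 43
f 47 43 11
f 50 43 47
f 19 45 44
f 45 16 32
f 44 32 15
f 45 32 44
f 16 31 36
f 31 10 33
f 36 33 17
f 31 33 36
f 12 38 24
f 38 18 39
f 24 39 13
f 38 39 24
f 12 24 22
f 24 13 23
f 22 23 11
f 24 23 22
f 12 22 29
f 22 11 28
f 29 28 15
f 22 28 29
f 12 29 34
f 29 15 35
f 34 35 17
f 29 35 34
f 12 34 38
f 34 17 41
f 38 41 18
f 34 41 38
f 13 39 27
f 39 18 40
f 27 40 14
f 39 40 27
f 11 23 47
f 23 13 48
f 47 48 20
f 23 48 47
f 15 28 44
f 28 11 43
f 44 43 19
f 28 43 44
f 17 35 36
f 35 15 32
f 36 32 16
f 35 32 36
f 18 41 37
f 41 17 33
f 37 33 10
f 41 33 37
f 52 51 54
f 52 54 53
f 54 51 55
f 54 55 53
f 55 51 56
f 55 56 53
f 56 51 57
f 56 57 53
f 57 51 58
f 57 58 53
f 58 51 59
f 58 59 53
f 59 51 60
f 59 60 53
f 60 51 61
f 60 61 53
f 61 51 62
f 61 62 53
f 62 51 63
f 62 63 53
f 63 51 64
f 63 64 53
f 64 51 65
f 64 65 53
f 65 51 66
f 65 66 53
f 66 51 67
f 66 67 53
f 67 51 52
f 67 52 53
f 69 68 72
f 69 72 70
f 70 72 73
f 70 73 71
f 72 68 74
f 72 74 73
f 73 74 75
f 73 75 71
f 74 68 76
f 74 76 75
f 75 76 77
f 75 77 71
f 76 68 78
f 76 78 77
f 77 78 79
f 77 79 71
f 78 68 80
f 78 80 79
f 79 80 81
f 79 81 71
f 80 68 82
f 80 82 81
f 81 82 83
f 81 83 71
f 82 68 84
f 82 84 83
f 83 84 85
f 83 85 71
f 84 68 86
f 84 86 85
f 85 86 87
f 85 87 71
f 86 68 88
f 86 88 87
f 87 88 89
f 87 89 71
f 88 68 69
f 88 69 89
f 89 69 70
f 89 70 71



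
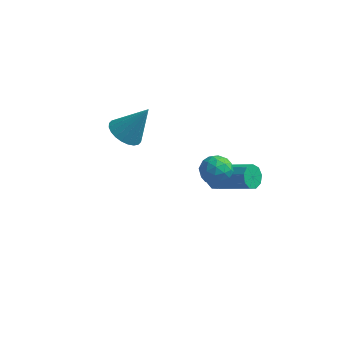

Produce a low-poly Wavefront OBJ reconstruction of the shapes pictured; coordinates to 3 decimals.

v 0.025 0.642 -1.856
v 0.348 0.743 -2.352
v 2.058 0.238 -1.34
v 1.735 0.138 -0.844
v 0.319 1.087 -2.131
v 2.029 0.583 -1.119
v 0.152 1.224 -1.781
v 1.862 0.719 -0.769
v -0.074 1.088 -1.467
v 1.636 0.584 -0.455
v -0.254 0.743 -1.334
v 1.456 0.239 -0.323
v -0.303 0.352 -1.446
v 1.407 -0.153 -0.434
v -0.199 0.096 -1.75
v 1.511 -0.408 -0.738
v 0.01 0.095 -2.103
v 1.72 -0.409 -1.091
v 0.226 0.351 -2.341
v 1.936 -0.153 -1.329
v -3.549 -0.511 1.577
v -3.106 0.006 1.139
v -2.651 -0.089 2.983
v -3.343 0.193 1.234
v -3.611 0.272 1.381
v -3.869 0.232 1.559
v -4.079 0.079 1.739
v -4.208 -0.164 1.894
v -4.237 -0.46 2.001
v -4.161 -0.763 2.044
v -3.992 -1.029 2.016
v -3.755 -1.215 1.921
v -3.487 -1.295 1.773
v -3.228 -1.255 1.596
v -3.018 -1.102 1.416
v -2.889 -0.859 1.261
v -2.861 -0.563 1.153
v -2.937 -0.259 1.111
v 0.988 -3.362 3.447
v 1.376 -3.424 4.045
v 0.764 -4.496 3.475
v 1.152 -4.558 4.073
v 0.528 -4.21 4.086
v 0.666 -3.508 4.069
v 1.474 -4.412 3.451
v 1.612 -3.71 3.434
v 1.676 -4.073 4.048
v 1.091 -3.948 4.44
v 1.049 -3.972 3.08
v 0.464 -3.847 3.472
v 1.202 -3.293 3.744
v 0.938 -4.627 3.776
v 0.572 -4.422 3.784
v 0.799 -4.458 4.135
v 0.785 -3.343 3.758
v 1.012 -3.379 4.109
v 0.514 -3.841 4.133
v 1.128 -4.541 3.411
v 1.355 -4.577 3.762
v 1.341 -3.462 3.385
v 1.568 -3.498 3.736
v 1.626 -4.079 3.387
v 1.606 -3.711 4.097
v 1.474 -4.378 4.113
v 1.663 -4.292 3.748
v 1.745 -3.88 3.738
v 1.262 -3.638 4.327
v 1.13 -4.305 4.343
v 0.764 -4.1 4.351
v 0.845 -3.687 4.341
v 1.438 -4.019 4.328
v 1.01 -3.615 3.177
v 0.878 -4.282 3.193
v 1.295 -4.233 3.179
v 1.376 -3.82 3.169
v 0.666 -3.542 3.407
v 0.534 -4.209 3.423
v 0.395 -4.04 3.782
v 0.477 -3.628 3.772
v 0.702 -3.901 3.192
f 2 1 5
f 2 5 3
f 3 5 6
f 3 6 4
f 5 1 7
f 5 7 6
f 6 7 8
f 6 8 4
f 7 1 9
f 7 9 8
f 8 9 10
f 8 10 4
f 9 1 11
f 9 11 10
f 10 11 12
f 10 12 4
f 11 1 13
f 11 13 12
f 12 13 14
f 12 14 4
f 13 1 15
f 13 15 14
f 14 15 16
f 14 16 4
f 15 1 17
f 15 17 16
f 16 17 18
f 16 18 4
f 17 1 19
f 17 19 18
f 18 19 20
f 18 20 4
f 19 1 2
f 19 2 20
f 20 2 3
f 20 3 4
f 22 21 24
f 22 24 23
f 24 21 25
f 24 25 23
f 25 21 26
f 25 26 23
f 26 21 27
f 26 27 23
f 27 21 28
f 27 28 23
f 28 21 29
f 28 29 23
f 29 21 30
f 29 30 23
f 30 21 31
f 30 31 23
f 31 21 32
f 31 32 23
f 32 21 33
f 32 33 23
f 33 21 34
f 33 34 23
f 34 21 35
f 34 35 23
f 35 21 36
f 35 36 23
f 36 21 37
f 36 37 23
f 37 21 38
f 37 38 23
f 38 21 22
f 38 22 23
f 39 76 55
f 76 50 79
f 55 79 44
f 76 79 55
f 39 55 51
f 55 44 56
f 51 56 40
f 55 56 51
f 39 51 60
f 51 40 61
f 60 61 46
f 51 61 60
f 39 60 72
f 60 46 75
f 72 75 49
f 60 75 72
f 39 72 76
f 72 49 80
f 76 80 50
f 72 80 76
f 40 56 67
f 56 44 70
f 67 70 48
f 56 70 67
f 44 79 57
f 79 50 78
f 57 78 43
f 79 78 57
f 50 80 77
f 80 49 73
f 77 73 41
f 80 73 77
f 49 75 74
f 75 46 62
f 74 62 45
f 75 62 74
f 46 61 66
f 61 40 63
f 66 63 47
f 61 63 66
f 42 68 54
f 68 48 69
f 54 69 43
f 68 69 54
f 42 54 52
f 54 43 53
f 52 53 41
f 54 53 52
f 42 52 59
f 52 41 58
f 59 58 45
f 52 58 59
f 42 59 64
f 59 45 65
f 64 65 47
f 59 65 64
f 42 64 68
f 64 47 71
f 68 71 48
f 64 71 68
f 43 69 57
f 69 48 70
f 57 70 44
f 69 70 57
f 41 53 77
f 53 43 78
f 77 78 50
f 53 78 77
f 45 58 74
f 58 41 73
f 74 73 49
f 58 73 74
f 47 65 66
f 65 45 62
f 66 62 46
f 65 62 66
f 48 71 67
f 71 47 63
f 67 63 40
f 71 63 67



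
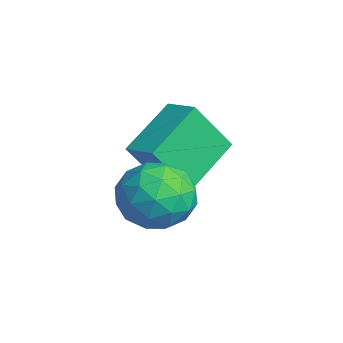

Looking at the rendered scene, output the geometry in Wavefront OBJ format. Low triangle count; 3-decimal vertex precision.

v -3.502 3.311 -2.868
v -3.551 2.193 -1.15
v -4.542 4.902 -1.862
v -4.59 3.784 -0.144
v -2.47 3.776 -2.536
v -2.518 2.658 -0.818
v -3.509 5.367 -1.53
v -3.558 4.249 0.188
v -2.238 2.258 -1.626
v -1.621 2.944 -2.407
v -0.559 1.696 -0.793
v 0.058 2.382 -1.574
v -0.626 2.902 -0.723
v -1.664 3.249 -1.238
v -0.516 1.391 -1.962
v -1.554 1.738 -2.477
v -0.557 2.408 -2.615
v -0.625 3.342 -1.85
v -1.555 1.298 -1.35
v -1.623 2.232 -0.585
v -2.077 2.65 -2.09
v -0.103 1.99 -1.11
v -0.505 2.295 -0.61
v -0.142 2.698 -1.07
v -2.102 2.829 -1.402
v -1.739 3.232 -1.862
v -1.154 3.208 -0.872
v -0.441 1.408 -1.338
v -0.078 1.811 -1.798
v -2.038 1.942 -2.13
v -1.675 2.345 -2.59
v -1.026 1.432 -2.328
v -1.089 2.738 -2.671
v -0.102 2.408 -2.182
v -0.44 1.826 -2.409
v -1.05 2.03 -2.712
v -1.128 3.287 -2.221
v -0.142 2.957 -1.732
v -0.544 3.262 -1.231
v -1.154 3.466 -1.534
v -0.503 2.972 -2.343
v -2.038 1.683 -1.468
v -1.052 1.353 -0.979
v -1.026 1.174 -1.666
v -1.636 1.378 -1.969
v -2.078 2.232 -1.018
v -1.091 1.902 -0.529
v -1.13 2.61 -0.488
v -1.74 2.814 -0.791
v -1.677 1.668 -0.857
f 2 4 1
f 5 2 1
f 1 4 3
f 3 5 1
f 2 8 4
f 6 2 5
f 6 8 2
f 4 8 3
f 7 5 3
f 3 8 7
f 7 6 5
f 8 6 7
f 9 46 25
f 46 20 49
f 25 49 14
f 46 49 25
f 9 25 21
f 25 14 26
f 21 26 10
f 25 26 21
f 9 21 30
f 21 10 31
f 30 31 16
f 21 31 30
f 9 30 42
f 30 16 45
f 42 45 19
f 30 45 42
f 9 42 46
f 42 19 50
f 46 50 20
f 42 50 46
f 10 26 37
f 26 14 40
f 37 40 18
f 26 40 37
f 14 49 27
f 49 20 48
f 27 48 13
f 49 48 27
f 20 50 47
f 50 19 43
f 47 43 11
f 50 43 47
f 19 45 44
f 45 16 32
f 44 32 15
f 45 32 44
f 16 31 36
f 31 10 33
f 36 33 17
f 31 33 36
f 12 38 24
f 38 18 39
f 24 39 13
f 38 39 24
f 12 24 22
f 24 13 23
f 22 23 11
f 24 23 22
f 12 22 29
f 22 11 28
f 29 28 15
f 22 28 29
f 12 29 34
f 29 15 35
f 34 35 17
f 29 35 34
f 12 34 38
f 34 17 41
f 38 41 18
f 34 41 38
f 13 39 27
f 39 18 40
f 27 40 14
f 39 40 27
f 11 23 47
f 23 13 48
f 47 48 20
f 23 48 47
f 15 28 44
f 28 11 43
f 44 43 19
f 28 43 44
f 17 35 36
f 35 15 32
f 36 32 16
f 35 32 36
f 18 41 37
f 41 17 33
f 37 33 10
f 41 33 37



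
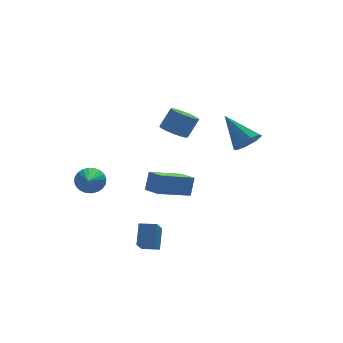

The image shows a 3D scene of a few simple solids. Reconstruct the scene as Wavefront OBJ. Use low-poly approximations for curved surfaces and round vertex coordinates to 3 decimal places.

v -2.105 -3.216 -2.537
v -1.729 -2.466 -1.583
v -2.867 -2.778 -2.581
v -2.491 -2.028 -1.627
v -1.569 -2.372 -3.413
v -1.193 -1.622 -2.459
v -2.331 -1.934 -3.457
v -1.955 -1.184 -2.503
v -0.116 2.061 -2.221
v 0.205 2.37 -1.161
v -0.383 3.194 -2.47
v -0.062 3.503 -1.41
v 1.742 2.357 -2.87
v 2.063 2.666 -1.81
v 1.475 3.49 -3.119
v 1.796 3.799 -2.059
v -2.841 4.508 -2.025
v -2.114 4.428 -1.676
v -3.439 2.952 -1.135
v -2.265 4.608 -1.464
v -2.504 4.772 -1.338
v -2.794 4.896 -1.316
v -3.091 4.961 -1.402
v -3.35 4.957 -1.584
v -3.531 4.884 -1.832
v -3.607 4.755 -2.11
v -3.567 4.587 -2.375
v -3.416 4.408 -2.587
v -3.177 4.244 -2.713
v -2.888 4.12 -2.735
v -2.591 4.055 -2.649
v -2.332 4.059 -2.467
v -2.15 4.131 -2.219
v -2.074 4.261 -1.941
v 0.489 1.391 2.372
v 0.911 0.769 2.201
v 1.552 0.908 3.277
v 1.131 1.529 3.448
v 1.11 1.076 2.043
v 1.751 1.215 3.118
v 1.143 1.467 1.973
v 1.784 1.605 3.048
v 1.001 1.837 2.01
v 1.642 1.976 3.085
v 0.722 2.088 2.144
v 1.363 2.227 3.219
v 0.38 2.152 2.339
v 1.022 2.291 3.415
v 0.068 2.012 2.543
v 0.709 2.151 3.619
v -0.131 1.705 2.702
v 0.51 1.844 3.777
v -0.164 1.315 2.772
v 0.477 1.453 3.847
v -0.022 0.944 2.735
v 0.619 1.083 3.81
v 0.257 0.693 2.601
v 0.898 0.832 3.676
v 0.598 0.629 2.405
v 1.24 0.768 3.481
v 3.677 -0.382 1.936
v 4.158 -0.7 2.546
v 3.023 1.062 3.204
v 4.465 -0.255 2.197
v 4.309 0.115 1.695
v 3.783 0.195 1.334
v 3.195 -0.064 1.325
v 2.888 -0.508 1.674
v 3.044 -0.879 2.176
v 3.57 -0.959 2.537
f 2 4 1
f 5 2 1
f 1 4 3
f 3 5 1
f 2 8 4
f 6 2 5
f 6 8 2
f 4 8 3
f 7 5 3
f 3 8 7
f 7 6 5
f 8 6 7
f 10 12 9
f 13 10 9
f 9 12 11
f 11 13 9
f 10 16 12
f 14 10 13
f 14 16 10
f 12 16 11
f 15 13 11
f 11 16 15
f 15 14 13
f 16 14 15
f 18 17 20
f 18 20 19
f 20 17 21
f 20 21 19
f 21 17 22
f 21 22 19
f 22 17 23
f 22 23 19
f 23 17 24
f 23 24 19
f 24 17 25
f 24 25 19
f 25 17 26
f 25 26 19
f 26 17 27
f 26 27 19
f 27 17 28
f 27 28 19
f 28 17 29
f 28 29 19
f 29 17 30
f 29 30 19
f 30 17 31
f 30 31 19
f 31 17 32
f 31 32 19
f 32 17 33
f 32 33 19
f 33 17 34
f 33 34 19
f 34 17 18
f 34 18 19
f 36 35 39
f 36 39 37
f 37 39 40
f 37 40 38
f 39 35 41
f 39 41 40
f 40 41 42
f 40 42 38
f 41 35 43
f 41 43 42
f 42 43 44
f 42 44 38
f 43 35 45
f 43 45 44
f 44 45 46
f 44 46 38
f 45 35 47
f 45 47 46
f 46 47 48
f 46 48 38
f 47 35 49
f 47 49 48
f 48 49 50
f 48 50 38
f 49 35 51
f 49 51 50
f 50 51 52
f 50 52 38
f 51 35 53
f 51 53 52
f 52 53 54
f 52 54 38
f 53 35 55
f 53 55 54
f 54 55 56
f 54 56 38
f 55 35 57
f 55 57 56
f 56 57 58
f 56 58 38
f 57 35 59
f 57 59 58
f 58 59 60
f 58 60 38
f 59 35 36
f 59 36 60
f 60 36 37
f 60 37 38
f 62 61 64
f 62 64 63
f 64 61 65
f 64 65 63
f 65 61 66
f 65 66 63
f 66 61 67
f 66 67 63
f 67 61 68
f 67 68 63
f 68 61 69
f 68 69 63
f 69 61 70
f 69 70 63
f 70 61 62
f 70 62 63



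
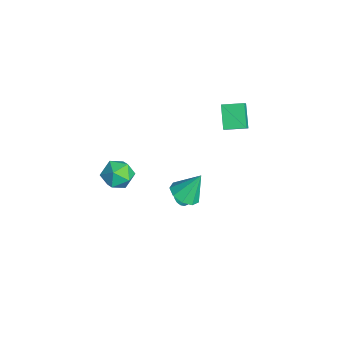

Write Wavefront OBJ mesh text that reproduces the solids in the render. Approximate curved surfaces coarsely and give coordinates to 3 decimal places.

v -0.792 0.37 -2.911
v -0.442 0.63 -3.352
v -0.168 1.23 -1.909
v -0.685 0.799 -3.345
v -0.953 0.871 -3.24
v -1.184 0.827 -3.058
v -1.325 0.679 -2.844
v -1.344 0.46 -2.644
v -1.237 0.221 -2.506
v -1.027 0.016 -2.46
v -0.764 -0.108 -2.518
v -0.507 -0.123 -2.666
v -0.315 -0.024 -2.87
v -0.233 0.165 -3.083
v -0.279 0.401 -3.257
v -3.935 3.396 1.948
v -3.272 3.121 2.687
v -3.619 4.654 2.132
v -2.956 4.379 2.871
v -2.744 3.261 0.829
v -2.081 2.986 1.568
v -2.428 4.519 1.013
v -1.765 4.244 1.752
v 1.576 -3.094 3.468
v 2.403 -3.187 2.879
v 0.757 -4.133 2.481
v 1.584 -4.226 1.892
v 1.583 -4.618 2.834
v 2.089 -3.976 3.443
v 1.071 -3.344 1.917
v 1.577 -2.702 2.526
v 2.091 -3.341 1.92
v 2.407 -4.128 2.487
v 0.753 -3.192 2.873
v 1.069 -3.979 3.44
v 1.371 0.038 -0.171
v 1.892 0.716 -0.586
v 1.409 0.942 1.351
v 1.26 0.851 -0.65
v 0.68 0.606 -0.491
v 0.423 0.095 -0.181
v 0.61 -0.442 0.133
v 1.153 -0.754 0.305
v 1.798 -0.696 0.255
v 2.244 -0.294 0.005
v 2.281 0.264 -0.327
f 2 1 4
f 2 4 3
f 4 1 5
f 4 5 3
f 5 1 6
f 5 6 3
f 6 1 7
f 6 7 3
f 7 1 8
f 7 8 3
f 8 1 9
f 8 9 3
f 9 1 10
f 9 10 3
f 10 1 11
f 10 11 3
f 11 1 12
f 11 12 3
f 12 1 13
f 12 13 3
f 13 1 14
f 13 14 3
f 14 1 15
f 14 15 3
f 15 1 2
f 15 2 3
f 17 19 16
f 20 17 16
f 16 19 18
f 18 20 16
f 17 23 19
f 21 17 20
f 21 23 17
f 19 23 18
f 22 20 18
f 18 23 22
f 22 21 20
f 23 21 22
f 24 35 29
f 24 29 25
f 24 25 31
f 24 31 34
f 24 34 35
f 25 29 33
f 29 35 28
f 35 34 26
f 34 31 30
f 31 25 32
f 27 33 28
f 27 28 26
f 27 26 30
f 27 30 32
f 27 32 33
f 28 33 29
f 26 28 35
f 30 26 34
f 32 30 31
f 33 32 25
f 37 36 39
f 37 39 38
f 39 36 40
f 39 40 38
f 40 36 41
f 40 41 38
f 41 36 42
f 41 42 38
f 42 36 43
f 42 43 38
f 43 36 44
f 43 44 38
f 44 36 45
f 44 45 38
f 45 36 46
f 45 46 38
f 46 36 37
f 46 37 38



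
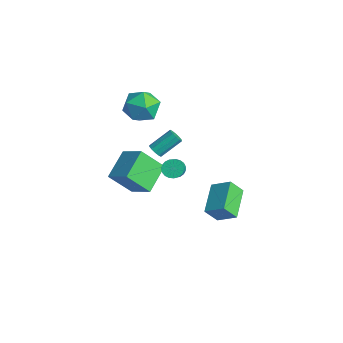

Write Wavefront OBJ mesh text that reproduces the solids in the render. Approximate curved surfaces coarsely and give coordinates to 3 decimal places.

v -4.434 -0.435 2.822
v -3.437 0.301 2.76
v -3.463 -1.641 4.1
v -2.466 -0.905 4.038
v -3.499 -0.505 4.597
v -4.099 0.24 3.808
v -2.801 -1.58 3.052
v -3.401 -0.835 2.263
v -2.428 -0.407 2.902
v -2.859 0.258 3.857
v -4.041 -1.598 3.003
v -4.472 -0.933 3.958
v 0.761 -2.057 3.072
v 1.177 -1.918 2.833
v 1.296 -0.664 3.77
v 0.879 -0.803 4.008
v 0.937 -1.788 2.689
v 1.056 -0.534 3.626
v 0.629 -1.76 2.691
v 0.748 -0.506 3.628
v 0.372 -1.846 2.839
v 0.49 -0.592 3.776
v 0.263 -2.013 3.075
v 0.381 -0.759 4.012
v 0.344 -2.196 3.31
v 0.463 -0.942 4.247
v 0.584 -2.326 3.454
v 0.703 -1.072 4.391
v 0.892 -2.354 3.452
v 1.011 -1.1 4.389
v 1.15 -2.268 3.304
v 1.268 -1.014 4.241
v 1.259 -2.101 3.068
v 1.377 -0.847 4.005
v -3.092 -1.574 -3.73
v -3.629 -2.824 -2.223
v -4.145 -0.036 -2.829
v -4.682 -1.285 -1.323
v -1.658 -1.115 -2.837
v -2.195 -2.364 -1.331
v -2.711 0.424 -1.937
v -3.248 -0.826 -0.43
v -1.576 0.473 -1.295
v -1.331 0.107 -1.773
v 0.061 -0.8 -0.362
v -0.184 -0.433 0.115
v -1.175 0.327 -1.786
v 0.217 -0.58 -0.375
v -1.088 0.572 -1.713
v 0.304 -0.334 -0.302
v -1.086 0.801 -1.569
v 0.307 -0.106 -0.158
v -1.168 0.973 -1.377
v 0.224 0.066 0.034
v -1.321 1.058 -1.171
v 0.071 0.152 0.24
v -1.518 1.043 -0.987
v -0.126 0.136 0.424
v -1.725 0.928 -0.856
v -0.333 0.022 0.555
v -1.907 0.736 -0.801
v -0.514 -0.171 0.61
v -2.031 0.498 -0.831
v -0.638 -0.409 0.58
v -2.076 0.255 -0.942
v -0.684 -0.651 0.469
v -2.036 0.051 -1.114
v -0.643 -0.856 0.297
v -1.915 -0.081 -1.317
v -0.523 -0.988 0.094
v -1.736 -0.117 -1.517
v -0.344 -1.023 -0.106
v -1.53 -0.05 -1.678
v -0.137 -0.957 -0.267
v 2.418 1.436 -0.919
v 2.232 0.705 0.04
v 3.353 2.125 -0.212
v 3.168 1.394 0.746
v 3.872 0.166 -1.606
v 3.687 -0.565 -0.648
v 4.808 0.855 -0.9
v 4.622 0.124 0.059
f 1 12 6
f 1 6 2
f 1 2 8
f 1 8 11
f 1 11 12
f 2 6 10
f 6 12 5
f 12 11 3
f 11 8 7
f 8 2 9
f 4 10 5
f 4 5 3
f 4 3 7
f 4 7 9
f 4 9 10
f 5 10 6
f 3 5 12
f 7 3 11
f 9 7 8
f 10 9 2
f 14 13 17
f 14 17 15
f 15 17 18
f 15 18 16
f 17 13 19
f 17 19 18
f 18 19 20
f 18 20 16
f 19 13 21
f 19 21 20
f 20 21 22
f 20 22 16
f 21 13 23
f 21 23 22
f 22 23 24
f 22 24 16
f 23 13 25
f 23 25 24
f 24 25 26
f 24 26 16
f 25 13 27
f 25 27 26
f 26 27 28
f 26 28 16
f 27 13 29
f 27 29 28
f 28 29 30
f 28 30 16
f 29 13 31
f 29 31 30
f 30 31 32
f 30 32 16
f 31 13 33
f 31 33 32
f 32 33 34
f 32 34 16
f 33 13 14
f 33 14 34
f 34 14 15
f 34 15 16
f 36 38 35
f 39 36 35
f 35 38 37
f 37 39 35
f 36 42 38
f 40 36 39
f 40 42 36
f 38 42 37
f 41 39 37
f 37 42 41
f 41 40 39
f 42 40 41
f 44 43 47
f 44 47 45
f 45 47 48
f 45 48 46
f 47 43 49
f 47 49 48
f 48 49 50
f 48 50 46
f 49 43 51
f 49 51 50
f 50 51 52
f 50 52 46
f 51 43 53
f 51 53 52
f 52 53 54
f 52 54 46
f 53 43 55
f 53 55 54
f 54 55 56
f 54 56 46
f 55 43 57
f 55 57 56
f 56 57 58
f 56 58 46
f 57 43 59
f 57 59 58
f 58 59 60
f 58 60 46
f 59 43 61
f 59 61 60
f 60 61 62
f 60 62 46
f 61 43 63
f 61 63 62
f 62 63 64
f 62 64 46
f 63 43 65
f 63 65 64
f 64 65 66
f 64 66 46
f 65 43 67
f 65 67 66
f 66 67 68
f 66 68 46
f 67 43 69
f 67 69 68
f 68 69 70
f 68 70 46
f 69 43 71
f 69 71 70
f 70 71 72
f 70 72 46
f 71 43 73
f 71 73 72
f 72 73 74
f 72 74 46
f 73 43 44
f 73 44 74
f 74 44 45
f 74 45 46
f 76 78 75
f 79 76 75
f 75 78 77
f 77 79 75
f 76 82 78
f 80 76 79
f 80 82 76
f 78 82 77
f 81 79 77
f 77 82 81
f 81 80 79
f 82 80 81



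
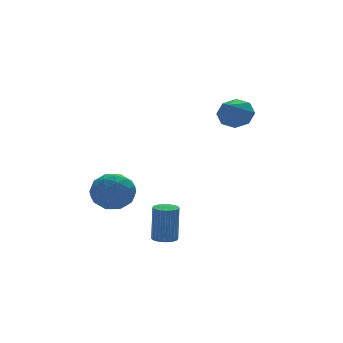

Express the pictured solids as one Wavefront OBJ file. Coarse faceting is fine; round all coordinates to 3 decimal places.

v -3.639 4.017 -2.924
v -3.064 3.584 -2.019
v -4.596 2.416 -3.081
v -4.021 1.983 -2.176
v -4.781 2.841 -2.021
v -4.19 3.83 -1.924
v -3.47 2.17 -3.176
v -2.879 3.159 -3.079
v -2.959 2.442 -2.174
v -3.77 2.857 -1.461
v -3.89 3.143 -3.639
v -4.701 3.558 -2.926
v -3.267 3.941 -2.458
v -4.393 2.059 -2.642
v -4.84 2.563 -2.551
v -4.502 2.309 -2.019
v -3.929 4.086 -2.402
v -3.591 3.831 -1.87
v -4.601 3.395 -1.872
v -4.069 2.169 -3.23
v -3.731 1.914 -2.698
v -3.158 3.691 -3.081
v -2.82 3.437 -2.549
v -3.059 2.605 -3.228
v -2.868 3.015 -2.017
v -3.431 2.075 -2.109
v -3.107 2.184 -2.697
v -2.759 2.766 -2.64
v -3.344 3.259 -1.598
v -3.907 2.319 -1.69
v -4.354 2.823 -1.599
v -4.006 3.404 -1.542
v -3.283 2.588 -1.689
v -3.753 3.681 -3.41
v -4.316 2.741 -3.502
v -3.654 2.596 -3.558
v -3.306 3.177 -3.501
v -4.229 3.925 -2.991
v -4.792 2.985 -3.083
v -4.901 3.234 -2.46
v -4.553 3.816 -2.403
v -4.377 3.412 -3.411
v 2.06 2.099 1.82
v 2.335 2.552 2.572
v 1.14 1.101 2.76
v 1.751 2.827 2.291
v 1.347 2.674 1.734
v 1.361 2.185 1.228
v 1.784 1.645 1.069
v 2.369 1.371 1.35
v 2.772 1.523 1.907
v 2.758 2.013 2.413
v -2.347 0.581 -4.943
v -1.893 0.987 -4.978
v -1.799 1.045 -3.051
v -2.253 0.639 -3.017
v -2.083 1.13 -4.973
v -1.99 1.188 -3.046
v -2.313 1.19 -4.963
v -2.22 1.248 -3.036
v -2.549 1.157 -4.951
v -2.455 1.214 -3.024
v -2.753 1.036 -4.937
v -2.66 1.094 -3.01
v -2.896 0.846 -4.925
v -2.803 0.904 -2.998
v -2.955 0.616 -4.915
v -2.862 0.673 -2.988
v -2.922 0.38 -4.91
v -2.828 0.438 -2.983
v -2.801 0.175 -4.909
v -2.707 0.233 -2.982
v -2.61 0.032 -4.914
v -2.517 0.09 -2.987
v -2.38 -0.028 -4.924
v -2.287 0.03 -2.997
v -2.145 0.006 -4.936
v -2.051 0.063 -3.009
v -1.94 0.126 -4.95
v -1.847 0.184 -3.023
v -1.797 0.316 -4.962
v -1.704 0.374 -3.035
v -1.738 0.547 -4.972
v -1.645 0.604 -3.045
v -1.772 0.782 -4.977
v -1.678 0.84 -3.05
f 1 38 17
f 38 12 41
f 17 41 6
f 38 41 17
f 1 17 13
f 17 6 18
f 13 18 2
f 17 18 13
f 1 13 22
f 13 2 23
f 22 23 8
f 13 23 22
f 1 22 34
f 22 8 37
f 34 37 11
f 22 37 34
f 1 34 38
f 34 11 42
f 38 42 12
f 34 42 38
f 2 18 29
f 18 6 32
f 29 32 10
f 18 32 29
f 6 41 19
f 41 12 40
f 19 40 5
f 41 40 19
f 12 42 39
f 42 11 35
f 39 35 3
f 42 35 39
f 11 37 36
f 37 8 24
f 36 24 7
f 37 24 36
f 8 23 28
f 23 2 25
f 28 25 9
f 23 25 28
f 4 30 16
f 30 10 31
f 16 31 5
f 30 31 16
f 4 16 14
f 16 5 15
f 14 15 3
f 16 15 14
f 4 14 21
f 14 3 20
f 21 20 7
f 14 20 21
f 4 21 26
f 21 7 27
f 26 27 9
f 21 27 26
f 4 26 30
f 26 9 33
f 30 33 10
f 26 33 30
f 5 31 19
f 31 10 32
f 19 32 6
f 31 32 19
f 3 15 39
f 15 5 40
f 39 40 12
f 15 40 39
f 7 20 36
f 20 3 35
f 36 35 11
f 20 35 36
f 9 27 28
f 27 7 24
f 28 24 8
f 27 24 28
f 10 33 29
f 33 9 25
f 29 25 2
f 33 25 29
f 44 43 46
f 44 46 45
f 46 43 47
f 46 47 45
f 47 43 48
f 47 48 45
f 48 43 49
f 48 49 45
f 49 43 50
f 49 50 45
f 50 43 51
f 50 51 45
f 51 43 52
f 51 52 45
f 52 43 44
f 52 44 45
f 54 53 57
f 54 57 55
f 55 57 58
f 55 58 56
f 57 53 59
f 57 59 58
f 58 59 60
f 58 60 56
f 59 53 61
f 59 61 60
f 60 61 62
f 60 62 56
f 61 53 63
f 61 63 62
f 62 63 64
f 62 64 56
f 63 53 65
f 63 65 64
f 64 65 66
f 64 66 56
f 65 53 67
f 65 67 66
f 66 67 68
f 66 68 56
f 67 53 69
f 67 69 68
f 68 69 70
f 68 70 56
f 69 53 71
f 69 71 70
f 70 71 72
f 70 72 56
f 71 53 73
f 71 73 72
f 72 73 74
f 72 74 56
f 73 53 75
f 73 75 74
f 74 75 76
f 74 76 56
f 75 53 77
f 75 77 76
f 76 77 78
f 76 78 56
f 77 53 79
f 77 79 78
f 78 79 80
f 78 80 56
f 79 53 81
f 79 81 80
f 80 81 82
f 80 82 56
f 81 53 83
f 81 83 82
f 82 83 84
f 82 84 56
f 83 53 85
f 83 85 84
f 84 85 86
f 84 86 56
f 85 53 54
f 85 54 86
f 86 54 55
f 86 55 56



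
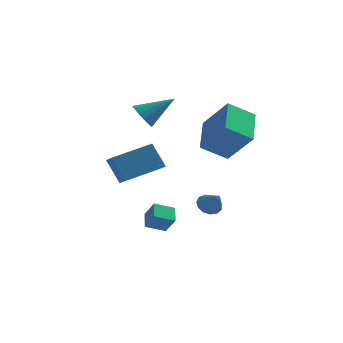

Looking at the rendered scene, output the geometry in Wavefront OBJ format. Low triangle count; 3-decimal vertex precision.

v 1.02 1.104 -2.796
v 1.387 1.614 -2.63
v 1.56 0.436 -1.944
v 1.085 1.632 -2.424
v 0.762 1.483 -2.336
v 0.521 1.213 -2.394
v 0.439 0.909 -2.58
v 0.541 0.666 -2.835
v 0.795 0.562 -3.077
v 1.12 0.63 -3.23
v 1.414 0.849 -3.246
v 1.583 1.148 -3.118
v 1.572 1.433 -2.889
v -3.726 0.738 -0.041
v -3.315 -0.272 0.507
v -2.004 1.761 0.554
v -1.593 0.751 1.102
v -3.047 0.329 -1.302
v -2.636 -0.681 -0.754
v -1.325 1.352 -0.707
v -0.914 0.342 -0.159
v -1.254 -4.141 -2.104
v -1.371 -3.348 -1.672
v -0.378 -3.817 -2.461
v -0.494 -3.025 -2.029
v -0.786 -4.515 -1.291
v -0.902 -3.723 -0.859
v 0.091 -4.192 -1.648
v -0.026 -3.399 -1.216
v 2.095 -1.453 1.137
v 0.895 -1.857 1.922
v 2.028 0.391 1.984
v 0.827 -0.013 2.769
v 3.273 -2.087 2.611
v 2.072 -2.491 3.396
v 3.205 -0.243 3.458
v 2.005 -0.647 4.243
v -1.907 -0.213 3.139
v -1.467 -0.219 2.52
v -0.493 0.233 4.141
v -1.602 0.15 2.546
v -1.819 0.421 2.731
v -2.059 0.523 3.025
v -2.259 0.427 3.35
v -2.364 0.159 3.619
v -2.348 -0.208 3.759
v -2.213 -0.577 3.733
v -1.996 -0.848 3.548
v -1.756 -0.949 3.253
v -1.556 -0.853 2.928
v -1.45 -0.586 2.66
f 2 1 4
f 2 4 3
f 4 1 5
f 4 5 3
f 5 1 6
f 5 6 3
f 6 1 7
f 6 7 3
f 7 1 8
f 7 8 3
f 8 1 9
f 8 9 3
f 9 1 10
f 9 10 3
f 10 1 11
f 10 11 3
f 11 1 12
f 11 12 3
f 12 1 13
f 12 13 3
f 13 1 2
f 13 2 3
f 15 17 14
f 18 15 14
f 14 17 16
f 16 18 14
f 15 21 17
f 19 15 18
f 19 21 15
f 17 21 16
f 20 18 16
f 16 21 20
f 20 19 18
f 21 19 20
f 23 25 22
f 26 23 22
f 22 25 24
f 24 26 22
f 23 29 25
f 27 23 26
f 27 29 23
f 25 29 24
f 28 26 24
f 24 29 28
f 28 27 26
f 29 27 28
f 31 33 30
f 34 31 30
f 30 33 32
f 32 34 30
f 31 37 33
f 35 31 34
f 35 37 31
f 33 37 32
f 36 34 32
f 32 37 36
f 36 35 34
f 37 35 36
f 39 38 41
f 39 41 40
f 41 38 42
f 41 42 40
f 42 38 43
f 42 43 40
f 43 38 44
f 43 44 40
f 44 38 45
f 44 45 40
f 45 38 46
f 45 46 40
f 46 38 47
f 46 47 40
f 47 38 48
f 47 48 40
f 48 38 49
f 48 49 40
f 49 38 50
f 49 50 40
f 50 38 51
f 50 51 40
f 51 38 39
f 51 39 40



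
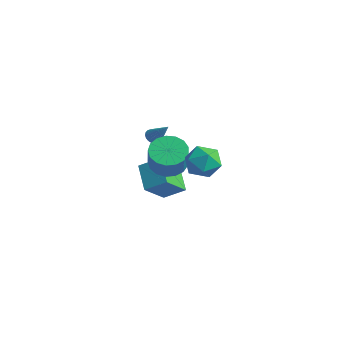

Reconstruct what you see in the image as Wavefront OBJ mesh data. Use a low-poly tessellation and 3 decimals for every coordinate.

v 0.52 -0.19 2.179
v 1.419 -0.487 1.659
v 2.079 -1.047 3.122
v 1.18 -0.75 3.641
v 1.514 0 1.802
v 2.175 -0.559 3.265
v 1.381 0.444 2.032
v 2.042 -0.116 3.495
v 1.052 0.743 2.295
v 1.712 0.183 3.758
v 0.6 0.827 2.532
v 1.26 0.268 3.995
v 0.13 0.679 2.687
v 0.79 0.119 4.15
v -0.251 0.332 2.726
v 0.41 -0.228 4.189
v -0.455 -0.135 2.64
v 0.205 -0.695 4.103
v -0.436 -0.615 2.448
v 0.225 -1.175 3.911
v -0.198 -0.997 2.194
v 0.463 -1.557 3.657
v 0.204 -1.194 1.937
v 0.865 -1.754 3.399
v 0.679 -1.162 1.735
v 1.34 -1.721 3.198
v 1.117 -0.906 1.634
v 1.778 -1.466 3.097
v 2.811 0.191 3.952
v 3.768 0.329 4.486
v 3.412 -1.349 3.274
v 4.369 -1.211 3.808
v 3.446 -1.425 4.375
v 3.074 -0.474 4.794
v 4.106 -0.546 2.966
v 3.734 0.405 3.385
v 4.568 -0.127 3.877
v 4.16 -0.67 4.747
v 3.02 -0.35 3.013
v 2.612 -0.893 3.883
v -4.049 2.801 0.662
v -3.67 2.999 0.316
v -2.971 2.939 1.918
v -3.776 3.189 0.385
v -3.928 3.313 0.503
v -4.102 3.348 0.648
v -4.266 3.288 0.795
v -4.393 3.144 0.92
v -4.46 2.941 1
v -4.456 2.713 1.022
v -4.382 2.501 0.981
v -4.25 2.34 0.886
v -4.083 2.259 0.752
v -3.911 2.272 0.602
v -3.762 2.376 0.463
v -3.663 2.553 0.358
v -3.631 2.774 0.306
v -1.547 -0.085 -1.188
v -2.917 0.674 -0.26
v -1.674 1.435 -2.617
v -3.044 2.193 -1.689
v -0.596 0.707 -0.431
v -1.966 1.465 0.497
v -0.723 2.226 -1.86
v -2.093 2.985 -0.932
f 2 1 5
f 2 5 3
f 3 5 6
f 3 6 4
f 5 1 7
f 5 7 6
f 6 7 8
f 6 8 4
f 7 1 9
f 7 9 8
f 8 9 10
f 8 10 4
f 9 1 11
f 9 11 10
f 10 11 12
f 10 12 4
f 11 1 13
f 11 13 12
f 12 13 14
f 12 14 4
f 13 1 15
f 13 15 14
f 14 15 16
f 14 16 4
f 15 1 17
f 15 17 16
f 16 17 18
f 16 18 4
f 17 1 19
f 17 19 18
f 18 19 20
f 18 20 4
f 19 1 21
f 19 21 20
f 20 21 22
f 20 22 4
f 21 1 23
f 21 23 22
f 22 23 24
f 22 24 4
f 23 1 25
f 23 25 24
f 24 25 26
f 24 26 4
f 25 1 27
f 25 27 26
f 26 27 28
f 26 28 4
f 27 1 2
f 27 2 28
f 28 2 3
f 28 3 4
f 29 40 34
f 29 34 30
f 29 30 36
f 29 36 39
f 29 39 40
f 30 34 38
f 34 40 33
f 40 39 31
f 39 36 35
f 36 30 37
f 32 38 33
f 32 33 31
f 32 31 35
f 32 35 37
f 32 37 38
f 33 38 34
f 31 33 40
f 35 31 39
f 37 35 36
f 38 37 30
f 42 41 44
f 42 44 43
f 44 41 45
f 44 45 43
f 45 41 46
f 45 46 43
f 46 41 47
f 46 47 43
f 47 41 48
f 47 48 43
f 48 41 49
f 48 49 43
f 49 41 50
f 49 50 43
f 50 41 51
f 50 51 43
f 51 41 52
f 51 52 43
f 52 41 53
f 52 53 43
f 53 41 54
f 53 54 43
f 54 41 55
f 54 55 43
f 55 41 56
f 55 56 43
f 56 41 57
f 56 57 43
f 57 41 42
f 57 42 43
f 59 61 58
f 62 59 58
f 58 61 60
f 60 62 58
f 59 65 61
f 63 59 62
f 63 65 59
f 61 65 60
f 64 62 60
f 60 65 64
f 64 63 62
f 65 63 64



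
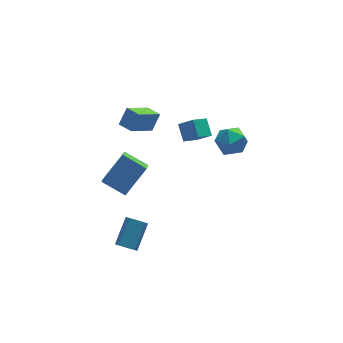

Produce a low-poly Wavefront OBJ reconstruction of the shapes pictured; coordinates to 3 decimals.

v 3.103 2.173 -0.156
v 4.108 1.813 0.081
v 2.712 0.607 -0.881
v 3.717 0.247 -0.644
v 3.001 0.435 0.16
v 3.242 1.403 0.608
v 3.578 1.017 -1.408
v 3.819 1.985 -0.96
v 4.402 1.098 -0.693
v 4.045 0.739 0.276
v 2.775 1.681 -1.076
v 2.418 1.322 -0.107
v 0.681 -0.504 2.687
v 0.731 0.431 3.389
v -0.002 0.06 1.985
v 0.048 0.995 2.687
v 1.652 -0.095 2.073
v 1.702 0.84 2.775
v 0.969 0.469 1.371
v 1.019 1.404 2.073
v -4.337 -2.269 -4.205
v -3.895 -2.195 -4.689
v -2.86 -1.136 -3.579
v -3.303 -1.211 -3.095
v -4.252 -1.838 -4.697
v -3.217 -0.779 -3.587
v -4.659 -1.733 -4.416
v -3.624 -0.675 -3.307
v -4.878 -1.943 -4.012
v -3.843 -0.884 -2.903
v -4.78 -2.344 -3.721
v -3.745 -1.285 -2.611
v -4.423 -2.701 -3.713
v -3.388 -1.642 -2.603
v -4.016 -2.805 -3.993
v -2.981 -1.747 -2.884
v -3.797 -2.596 -4.397
v -2.762 -1.537 -3.288
v -5.137 -0.662 0.842
v -3.718 -0.243 2.389
v -4.786 0.021 0.336
v -3.368 0.44 1.882
v -4.112 -1.68 0.178
v -2.694 -1.261 1.724
v -3.762 -0.997 -0.329
v -2.343 -0.578 1.218
v -2.621 1.385 2.649
v -2.008 1.731 3.633
v -3.058 2.25 2.618
v -2.445 2.596 3.602
v -1.115 2.104 1.458
v -0.502 2.45 2.442
v -1.552 2.969 1.427
v -0.939 3.315 2.411
f 1 12 6
f 1 6 2
f 1 2 8
f 1 8 11
f 1 11 12
f 2 6 10
f 6 12 5
f 12 11 3
f 11 8 7
f 8 2 9
f 4 10 5
f 4 5 3
f 4 3 7
f 4 7 9
f 4 9 10
f 5 10 6
f 3 5 12
f 7 3 11
f 9 7 8
f 10 9 2
f 14 16 13
f 17 14 13
f 13 16 15
f 15 17 13
f 14 20 16
f 18 14 17
f 18 20 14
f 16 20 15
f 19 17 15
f 15 20 19
f 19 18 17
f 20 18 19
f 22 21 25
f 22 25 23
f 23 25 26
f 23 26 24
f 25 21 27
f 25 27 26
f 26 27 28
f 26 28 24
f 27 21 29
f 27 29 28
f 28 29 30
f 28 30 24
f 29 21 31
f 29 31 30
f 30 31 32
f 30 32 24
f 31 21 33
f 31 33 32
f 32 33 34
f 32 34 24
f 33 21 35
f 33 35 34
f 34 35 36
f 34 36 24
f 35 21 37
f 35 37 36
f 36 37 38
f 36 38 24
f 37 21 22
f 37 22 38
f 38 22 23
f 38 23 24
f 40 42 39
f 43 40 39
f 39 42 41
f 41 43 39
f 40 46 42
f 44 40 43
f 44 46 40
f 42 46 41
f 45 43 41
f 41 46 45
f 45 44 43
f 46 44 45
f 48 50 47
f 51 48 47
f 47 50 49
f 49 51 47
f 48 54 50
f 52 48 51
f 52 54 48
f 50 54 49
f 53 51 49
f 49 54 53
f 53 52 51
f 54 52 53

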